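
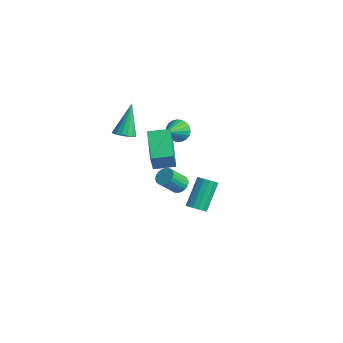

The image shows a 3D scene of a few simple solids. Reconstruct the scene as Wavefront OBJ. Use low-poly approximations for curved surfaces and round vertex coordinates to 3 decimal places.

v -0.14 -2.556 3.008
v 0.362 -2.227 2.998
v -0.64 -1.744 4.652
v 0.17 -2.064 2.86
v -0.092 -2.014 2.755
v -0.366 -2.087 2.708
v -0.588 -2.268 2.73
v -0.707 -2.515 2.816
v -0.697 -2.771 2.945
v -0.559 -2.978 3.089
v -0.325 -3.088 3.215
v -0.049 -3.076 3.293
v 0.206 -2.945 3.305
v 0.382 -2.725 3.25
v 0.438 -2.466 3.139
v 1.272 0.757 -3.183
v 1.695 0.572 -2.865
v 1.15 1.678 -1.499
v 0.728 1.863 -1.817
v 1.802 0.801 -3.007
v 1.257 1.906 -1.641
v 1.768 1.018 -3.196
v 1.223 2.123 -1.83
v 1.601 1.165 -3.382
v 1.056 2.27 -2.016
v 1.346 1.203 -3.514
v 0.801 2.308 -2.148
v 1.071 1.121 -3.558
v 0.526 2.227 -2.192
v 0.85 0.942 -3.501
v 0.305 2.048 -2.135
v 0.743 0.714 -3.359
v 0.198 1.819 -1.993
v 0.777 0.497 -3.17
v 0.232 1.602 -1.804
v 0.944 0.35 -2.984
v 0.399 1.455 -1.618
v 1.199 0.312 -2.852
v 0.654 1.417 -1.486
v 1.474 0.393 -2.808
v 0.929 1.499 -1.442
v -0.54 0.924 1.591
v -0.08 0.834 1.085
v -0.08 -0.084 2.189
v 0.062 1.006 1.265
v 0.1 1.164 1.501
v 0.028 1.28 1.753
v -0.143 1.335 1.977
v -0.383 1.319 2.134
v -0.65 1.234 2.197
v -0.898 1.096 2.155
v -1.084 0.928 2.016
v -1.176 0.76 1.803
v -1.158 0.619 1.553
v -1.034 0.532 1.31
v -0.824 0.512 1.115
v -0.565 0.564 1.003
v -0.302 0.678 0.992
v 1.775 -0.614 -0.366
v 2.151 -0.339 -0.093
v 2.081 -1.191 0.86
v 1.705 -1.466 0.586
v 1.961 -0.243 -0.021
v 1.891 -1.095 0.932
v 1.739 -0.211 -0.009
v 1.669 -1.063 0.944
v 1.523 -0.249 -0.058
v 1.453 -1.101 0.894
v 1.351 -0.35 -0.161
v 1.281 -1.202 0.792
v 1.252 -0.497 -0.3
v 1.182 -1.348 0.653
v 1.244 -0.663 -0.45
v 1.174 -1.515 0.503
v 1.327 -0.822 -0.585
v 1.257 -1.674 0.368
v 1.488 -0.944 -0.683
v 1.418 -1.796 0.27
v 1.698 -1.01 -0.726
v 1.628 -1.862 0.227
v 1.922 -1.007 -0.707
v 1.852 -1.859 0.246
v 2.12 -0.936 -0.629
v 2.05 -1.788 0.324
v 2.259 -0.809 -0.505
v 2.189 -1.661 0.447
v 2.314 -0.649 -0.358
v 2.244 -1.501 0.595
v 2.275 -0.483 -0.212
v 2.206 -1.334 0.741
v 2.836 -2.887 2.464
v 3.082 -3.213 3.507
v 1.292 -2.006 3.104
v 1.538 -2.332 4.147
v 3.422 -1.968 2.613
v 3.668 -2.294 3.656
v 1.878 -1.087 3.253
v 2.124 -1.413 4.296
f 2 1 4
f 2 4 3
f 4 1 5
f 4 5 3
f 5 1 6
f 5 6 3
f 6 1 7
f 6 7 3
f 7 1 8
f 7 8 3
f 8 1 9
f 8 9 3
f 9 1 10
f 9 10 3
f 10 1 11
f 10 11 3
f 11 1 12
f 11 12 3
f 12 1 13
f 12 13 3
f 13 1 14
f 13 14 3
f 14 1 15
f 14 15 3
f 15 1 2
f 15 2 3
f 17 16 20
f 17 20 18
f 18 20 21
f 18 21 19
f 20 16 22
f 20 22 21
f 21 22 23
f 21 23 19
f 22 16 24
f 22 24 23
f 23 24 25
f 23 25 19
f 24 16 26
f 24 26 25
f 25 26 27
f 25 27 19
f 26 16 28
f 26 28 27
f 27 28 29
f 27 29 19
f 28 16 30
f 28 30 29
f 29 30 31
f 29 31 19
f 30 16 32
f 30 32 31
f 31 32 33
f 31 33 19
f 32 16 34
f 32 34 33
f 33 34 35
f 33 35 19
f 34 16 36
f 34 36 35
f 35 36 37
f 35 37 19
f 36 16 38
f 36 38 37
f 37 38 39
f 37 39 19
f 38 16 40
f 38 40 39
f 39 40 41
f 39 41 19
f 40 16 17
f 40 17 41
f 41 17 18
f 41 18 19
f 43 42 45
f 43 45 44
f 45 42 46
f 45 46 44
f 46 42 47
f 46 47 44
f 47 42 48
f 47 48 44
f 48 42 49
f 48 49 44
f 49 42 50
f 49 50 44
f 50 42 51
f 50 51 44
f 51 42 52
f 51 52 44
f 52 42 53
f 52 53 44
f 53 42 54
f 53 54 44
f 54 42 55
f 54 55 44
f 55 42 56
f 55 56 44
f 56 42 57
f 56 57 44
f 57 42 58
f 57 58 44
f 58 42 43
f 58 43 44
f 60 59 63
f 60 63 61
f 61 63 64
f 61 64 62
f 63 59 65
f 63 65 64
f 64 65 66
f 64 66 62
f 65 59 67
f 65 67 66
f 66 67 68
f 66 68 62
f 67 59 69
f 67 69 68
f 68 69 70
f 68 70 62
f 69 59 71
f 69 71 70
f 70 71 72
f 70 72 62
f 71 59 73
f 71 73 72
f 72 73 74
f 72 74 62
f 73 59 75
f 73 75 74
f 74 75 76
f 74 76 62
f 75 59 77
f 75 77 76
f 76 77 78
f 76 78 62
f 77 59 79
f 77 79 78
f 78 79 80
f 78 80 62
f 79 59 81
f 79 81 80
f 80 81 82
f 80 82 62
f 81 59 83
f 81 83 82
f 82 83 84
f 82 84 62
f 83 59 85
f 83 85 84
f 84 85 86
f 84 86 62
f 85 59 87
f 85 87 86
f 86 87 88
f 86 88 62
f 87 59 89
f 87 89 88
f 88 89 90
f 88 90 62
f 89 59 60
f 89 60 90
f 90 60 61
f 90 61 62
f 92 94 91
f 95 92 91
f 91 94 93
f 93 95 91
f 92 98 94
f 96 92 95
f 96 98 92
f 94 98 93
f 97 95 93
f 93 98 97
f 97 96 95
f 98 96 97



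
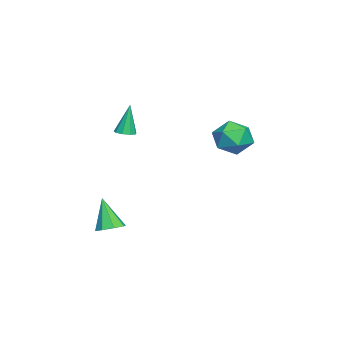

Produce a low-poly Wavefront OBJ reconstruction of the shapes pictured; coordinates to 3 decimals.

v 0.737 3.677 1.67
v 1.749 3.026 1.779
v -0.329 2.094 2.101
v 0.683 1.443 2.21
v 0.425 2.3 3.023
v 1.084 3.278 2.757
v 0.336 1.842 1.123
v 0.995 2.82 0.857
v 1.502 1.891 1.442
v 1.556 2.174 2.616
v -0.136 2.946 1.264
v -0.082 3.229 2.438
v 3.819 -3.218 -3.817
v 4.581 -3.464 -3.641
v 3.201 -3.802 -1.963
v 4.48 -2.864 -3.486
v 3.992 -2.472 -3.525
v 3.402 -2.517 -3.735
v 3.057 -2.972 -3.994
v 3.158 -3.572 -4.149
v 3.646 -3.964 -4.11
v 4.236 -3.92 -3.899
v 2.723 -2.668 2.613
v 3.182 -2.299 2.649
v 2.417 -2.472 4.467
v 2.844 -2.092 2.572
v 2.45 -2.154 2.513
v 2.183 -2.457 2.501
v 2.169 -2.859 2.542
v 2.414 -3.171 2.615
v 2.803 -3.248 2.687
v 3.155 -3.053 2.724
v 3.305 -2.679 2.709
f 1 12 6
f 1 6 2
f 1 2 8
f 1 8 11
f 1 11 12
f 2 6 10
f 6 12 5
f 12 11 3
f 11 8 7
f 8 2 9
f 4 10 5
f 4 5 3
f 4 3 7
f 4 7 9
f 4 9 10
f 5 10 6
f 3 5 12
f 7 3 11
f 9 7 8
f 10 9 2
f 14 13 16
f 14 16 15
f 16 13 17
f 16 17 15
f 17 13 18
f 17 18 15
f 18 13 19
f 18 19 15
f 19 13 20
f 19 20 15
f 20 13 21
f 20 21 15
f 21 13 22
f 21 22 15
f 22 13 14
f 22 14 15
f 24 23 26
f 24 26 25
f 26 23 27
f 26 27 25
f 27 23 28
f 27 28 25
f 28 23 29
f 28 29 25
f 29 23 30
f 29 30 25
f 30 23 31
f 30 31 25
f 31 23 32
f 31 32 25
f 32 23 33
f 32 33 25
f 33 23 24
f 33 24 25



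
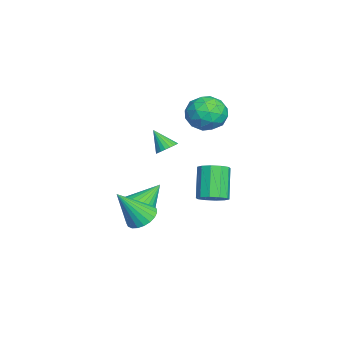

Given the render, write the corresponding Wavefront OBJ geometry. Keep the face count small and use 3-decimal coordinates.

v -0.096 -2.123 -3.897
v 0.658 -2.327 -3.272
v -0.864 -1.057 -2.623
v 0.794 -2.01 -3.455
v 0.795 -1.711 -3.705
v 0.66 -1.474 -3.984
v 0.41 -1.336 -4.25
v 0.083 -1.318 -4.463
v -0.271 -1.423 -4.589
v -0.599 -1.634 -4.61
v -0.85 -1.919 -4.522
v -0.986 -2.236 -4.339
v -0.987 -2.535 -4.089
v -0.852 -2.772 -3.809
v -0.602 -2.91 -3.543
v -0.275 -2.928 -3.331
v 0.079 -2.823 -3.205
v 0.407 -2.612 -3.184
v 3.584 1.774 -0.996
v 4.037 1.223 -0.656
v 2.909 1.215 0.835
v 2.456 1.766 0.496
v 4.208 1.661 -0.525
v 3.08 1.652 0.967
v 4.141 2.142 -0.573
v 3.013 2.134 0.919
v 3.861 2.483 -0.783
v 2.733 2.474 0.709
v 3.475 2.553 -1.074
v 2.347 2.544 0.418
v 3.131 2.325 -1.335
v 2.003 2.317 0.156
v 2.96 1.888 -1.467
v 1.832 1.879 0.025
v 3.027 1.406 -1.419
v 1.899 1.398 0.073
v 3.307 1.066 -1.209
v 2.179 1.057 0.283
v 3.693 0.996 -0.918
v 2.565 0.987 0.574
v 2.983 -1.626 -2.723
v 3.712 -1.159 -2.638
v 3.497 -2.754 -0.917
v 3.474 -0.963 -2.448
v 3.152 -0.881 -2.305
v 2.8 -0.929 -2.235
v 2.48 -1.097 -2.249
v 2.247 -1.356 -2.344
v 2.141 -1.662 -2.505
v 2.181 -1.962 -2.704
v 2.359 -2.204 -2.906
v 2.645 -2.345 -3.076
v 2.989 -2.363 -3.185
v 3.333 -2.253 -3.214
v 3.616 -2.034 -3.158
v 3.789 -1.745 -3.027
v 3.823 -1.435 -2.843
v -2.214 1.773 1.098
v -1.234 1.979 1.677
v -2.606 0.361 2.263
v -1.626 0.567 2.842
v -2.498 1.325 2.893
v -2.256 2.198 2.173
v -1.584 0.142 1.767
v -1.342 1.015 1.047
v -0.845 0.971 2.09
v -1.409 1.702 2.786
v -2.431 0.638 1.154
v -2.995 1.369 1.85
v -1.69 2 1.285
v -2.15 0.34 2.655
v -2.663 0.786 2.685
v -2.087 0.907 3.025
v -2.29 2.128 1.577
v -1.714 2.249 1.917
v -2.457 1.865 2.632
v -2.126 0.091 2.023
v -1.55 0.212 2.363
v -1.753 1.433 0.915
v -1.177 1.554 1.255
v -1.383 0.475 1.308
v -0.885 1.528 1.868
v -1.115 0.699 2.553
v -1.091 0.449 1.921
v -0.948 0.962 1.498
v -1.217 1.958 2.278
v -1.447 1.128 2.962
v -1.959 1.574 2.992
v -1.817 2.087 2.569
v -0.988 1.366 2.52
v -2.393 1.212 0.978
v -2.623 0.382 1.662
v -2.023 0.253 1.371
v -1.881 0.766 0.948
v -2.725 1.641 1.387
v -2.955 0.812 2.072
v -2.892 1.378 2.442
v -2.749 1.891 2.019
v -2.852 0.974 1.42
v -3.374 -0.889 -1.359
v -2.9 -1.326 -1.437
v -3.886 -1.631 -0.301
v -2.789 -1.153 -1.262
v -2.779 -0.934 -1.103
v -2.872 -0.708 -0.989
v -3.051 -0.512 -0.939
v -3.287 -0.382 -0.961
v -3.538 -0.339 -1.053
v -3.761 -0.392 -1.197
v -3.916 -0.53 -1.369
v -3.978 -0.73 -1.54
v -3.936 -0.958 -1.679
v -3.797 -1.174 -1.763
v -3.584 -1.34 -1.777
v -3.335 -1.429 -1.719
v -3.093 -1.424 -1.599
f 2 1 4
f 2 4 3
f 4 1 5
f 4 5 3
f 5 1 6
f 5 6 3
f 6 1 7
f 6 7 3
f 7 1 8
f 7 8 3
f 8 1 9
f 8 9 3
f 9 1 10
f 9 10 3
f 10 1 11
f 10 11 3
f 11 1 12
f 11 12 3
f 12 1 13
f 12 13 3
f 13 1 14
f 13 14 3
f 14 1 15
f 14 15 3
f 15 1 16
f 15 16 3
f 16 1 17
f 16 17 3
f 17 1 18
f 17 18 3
f 18 1 2
f 18 2 3
f 20 19 23
f 20 23 21
f 21 23 24
f 21 24 22
f 23 19 25
f 23 25 24
f 24 25 26
f 24 26 22
f 25 19 27
f 25 27 26
f 26 27 28
f 26 28 22
f 27 19 29
f 27 29 28
f 28 29 30
f 28 30 22
f 29 19 31
f 29 31 30
f 30 31 32
f 30 32 22
f 31 19 33
f 31 33 32
f 32 33 34
f 32 34 22
f 33 19 35
f 33 35 34
f 34 35 36
f 34 36 22
f 35 19 37
f 35 37 36
f 36 37 38
f 36 38 22
f 37 19 39
f 37 39 38
f 38 39 40
f 38 40 22
f 39 19 20
f 39 20 40
f 40 20 21
f 40 21 22
f 42 41 44
f 42 44 43
f 44 41 45
f 44 45 43
f 45 41 46
f 45 46 43
f 46 41 47
f 46 47 43
f 47 41 48
f 47 48 43
f 48 41 49
f 48 49 43
f 49 41 50
f 49 50 43
f 50 41 51
f 50 51 43
f 51 41 52
f 51 52 43
f 52 41 53
f 52 53 43
f 53 41 54
f 53 54 43
f 54 41 55
f 54 55 43
f 55 41 56
f 55 56 43
f 56 41 57
f 56 57 43
f 57 41 42
f 57 42 43
f 58 95 74
f 95 69 98
f 74 98 63
f 95 98 74
f 58 74 70
f 74 63 75
f 70 75 59
f 74 75 70
f 58 70 79
f 70 59 80
f 79 80 65
f 70 80 79
f 58 79 91
f 79 65 94
f 91 94 68
f 79 94 91
f 58 91 95
f 91 68 99
f 95 99 69
f 91 99 95
f 59 75 86
f 75 63 89
f 86 89 67
f 75 89 86
f 63 98 76
f 98 69 97
f 76 97 62
f 98 97 76
f 69 99 96
f 99 68 92
f 96 92 60
f 99 92 96
f 68 94 93
f 94 65 81
f 93 81 64
f 94 81 93
f 65 80 85
f 80 59 82
f 85 82 66
f 80 82 85
f 61 87 73
f 87 67 88
f 73 88 62
f 87 88 73
f 61 73 71
f 73 62 72
f 71 72 60
f 73 72 71
f 61 71 78
f 71 60 77
f 78 77 64
f 71 77 78
f 61 78 83
f 78 64 84
f 83 84 66
f 78 84 83
f 61 83 87
f 83 66 90
f 87 90 67
f 83 90 87
f 62 88 76
f 88 67 89
f 76 89 63
f 88 89 76
f 60 72 96
f 72 62 97
f 96 97 69
f 72 97 96
f 64 77 93
f 77 60 92
f 93 92 68
f 77 92 93
f 66 84 85
f 84 64 81
f 85 81 65
f 84 81 85
f 67 90 86
f 90 66 82
f 86 82 59
f 90 82 86
f 101 100 103
f 101 103 102
f 103 100 104
f 103 104 102
f 104 100 105
f 104 105 102
f 105 100 106
f 105 106 102
f 106 100 107
f 106 107 102
f 107 100 108
f 107 108 102
f 108 100 109
f 108 109 102
f 109 100 110
f 109 110 102
f 110 100 111
f 110 111 102
f 111 100 112
f 111 112 102
f 112 100 113
f 112 113 102
f 113 100 114
f 113 114 102
f 114 100 115
f 114 115 102
f 115 100 116
f 115 116 102
f 116 100 101
f 116 101 102



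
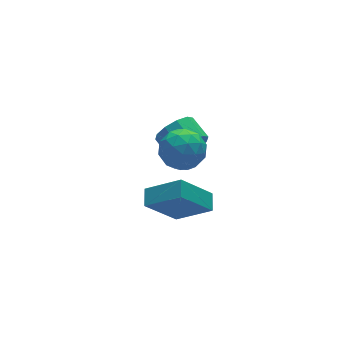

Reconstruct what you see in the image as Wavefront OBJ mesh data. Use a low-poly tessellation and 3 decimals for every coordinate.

v 0.263 -2.157 0.165
v 1.38 -3.248 1.248
v -1.161 -1.998 1.795
v -0.044 -3.089 2.878
v 0.684 -1.431 0.462
v 1.801 -2.522 1.545
v -0.74 -1.272 2.092
v 0.377 -2.363 3.175
v 1.244 0.433 2.97
v 2.151 1.028 2.712
v 1.649 -0.748 1.668
v 2.556 -0.153 1.41
v 2.509 -0.707 2.376
v 2.259 0.022 3.18
v 1.541 0.258 1.2
v 1.291 0.987 2.004
v 2.334 0.92 1.618
v 2.932 0.323 2.345
v 0.868 -0.043 2.035
v 1.466 -0.64 2.762
v 1.662 0.834 2.955
v 2.138 -0.554 1.425
v 2.111 -0.88 1.992
v 2.644 -0.53 1.841
v 1.725 0.243 3.23
v 2.258 0.592 3.079
v 2.469 -0.427 2.881
v 1.542 -0.312 1.301
v 2.075 0.037 1.15
v 1.156 0.81 2.539
v 1.689 1.16 2.388
v 1.331 0.707 1.499
v 2.303 1.12 2.161
v 2.541 0.426 1.396
v 1.944 0.668 1.272
v 1.797 1.096 1.745
v 2.654 0.769 2.588
v 2.892 0.076 1.823
v 2.865 -0.25 2.391
v 2.718 0.178 2.863
v 2.762 0.706 1.945
v 0.908 0.204 2.557
v 1.146 -0.489 1.792
v 1.082 0.102 1.517
v 0.935 0.53 1.989
v 1.259 -0.146 2.984
v 1.497 -0.84 2.219
v 2.003 -0.816 2.635
v 1.856 -0.388 3.108
v 1.038 -0.426 2.435
v 3.611 2.449 -0.693
v 4.151 2.201 0.136
v 4.049 3.404 0.562
v 3.509 3.651 -0.267
v 4.554 2.393 -0.309
v 4.452 3.595 0.117
v 4.597 2.606 -0.901
v 4.495 3.809 -0.475
v 4.263 2.759 -1.413
v 4.161 3.962 -0.987
v 3.68 2.793 -1.65
v 3.578 3.996 -1.225
v 3.071 2.696 -1.522
v 2.969 3.899 -1.096
v 2.668 2.505 -1.077
v 2.566 3.707 -0.651
v 2.625 2.291 -0.485
v 2.523 3.494 -0.059
v 2.959 2.138 0.027
v 2.857 3.341 0.453
v 3.542 2.104 0.265
v 3.44 3.307 0.69
f 2 4 1
f 5 2 1
f 1 4 3
f 3 5 1
f 2 8 4
f 6 2 5
f 6 8 2
f 4 8 3
f 7 5 3
f 3 8 7
f 7 6 5
f 8 6 7
f 9 46 25
f 46 20 49
f 25 49 14
f 46 49 25
f 9 25 21
f 25 14 26
f 21 26 10
f 25 26 21
f 9 21 30
f 21 10 31
f 30 31 16
f 21 31 30
f 9 30 42
f 30 16 45
f 42 45 19
f 30 45 42
f 9 42 46
f 42 19 50
f 46 50 20
f 42 50 46
f 10 26 37
f 26 14 40
f 37 40 18
f 26 40 37
f 14 49 27
f 49 20 48
f 27 48 13
f 49 48 27
f 20 50 47
f 50 19 43
f 47 43 11
f 50 43 47
f 19 45 44
f 45 16 32
f 44 32 15
f 45 32 44
f 16 31 36
f 31 10 33
f 36 33 17
f 31 33 36
f 12 38 24
f 38 18 39
f 24 39 13
f 38 39 24
f 12 24 22
f 24 13 23
f 22 23 11
f 24 23 22
f 12 22 29
f 22 11 28
f 29 28 15
f 22 28 29
f 12 29 34
f 29 15 35
f 34 35 17
f 29 35 34
f 12 34 38
f 34 17 41
f 38 41 18
f 34 41 38
f 13 39 27
f 39 18 40
f 27 40 14
f 39 40 27
f 11 23 47
f 23 13 48
f 47 48 20
f 23 48 47
f 15 28 44
f 28 11 43
f 44 43 19
f 28 43 44
f 17 35 36
f 35 15 32
f 36 32 16
f 35 32 36
f 18 41 37
f 41 17 33
f 37 33 10
f 41 33 37
f 52 51 55
f 52 55 53
f 53 55 56
f 53 56 54
f 55 51 57
f 55 57 56
f 56 57 58
f 56 58 54
f 57 51 59
f 57 59 58
f 58 59 60
f 58 60 54
f 59 51 61
f 59 61 60
f 60 61 62
f 60 62 54
f 61 51 63
f 61 63 62
f 62 63 64
f 62 64 54
f 63 51 65
f 63 65 64
f 64 65 66
f 64 66 54
f 65 51 67
f 65 67 66
f 66 67 68
f 66 68 54
f 67 51 69
f 67 69 68
f 68 69 70
f 68 70 54
f 69 51 71
f 69 71 70
f 70 71 72
f 70 72 54
f 71 51 52
f 71 52 72
f 72 52 53
f 72 53 54



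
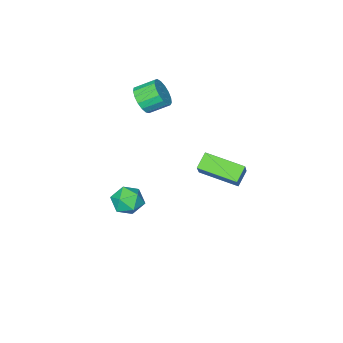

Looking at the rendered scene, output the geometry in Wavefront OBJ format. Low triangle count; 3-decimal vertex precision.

v -0.347 -1.959 -2.719
v 0.165 -1.659 -3.429
v -0.465 -3.301 -3.371
v 0.047 -3.001 -4.081
v 0.434 -3.121 -3.25
v 0.508 -2.291 -2.847
v -0.808 -2.669 -3.953
v -0.734 -1.839 -3.55
v -0.12 -2.097 -4.192
v 0.648 -2.377 -3.757
v -0.948 -2.583 -3.043
v -0.18 -2.863 -2.608
v -1.498 1.231 0.372
v -2.216 0.999 0.965
v -2.422 2.985 -0.062
v -3.141 2.754 0.531
v -0.759 1.906 1.529
v -1.478 1.675 2.122
v -1.684 3.661 1.095
v -2.402 3.429 1.688
v -2.136 -3.696 2.456
v -1.5 -3.245 2.794
v -2.287 -2.574 3.382
v -2.924 -3.024 3.044
v -1.588 -3.046 2.45
v -2.375 -2.375 3.038
v -1.801 -2.997 2.107
v -2.588 -2.326 2.695
v -2.091 -3.107 1.844
v -2.879 -2.436 2.432
v -2.392 -3.352 1.722
v -3.179 -2.681 2.31
v -2.634 -3.676 1.767
v -3.421 -3.005 2.355
v -2.762 -4.004 1.97
v -3.549 -3.333 2.559
v -2.747 -4.262 2.285
v -3.534 -3.591 2.873
v -2.592 -4.39 2.639
v -3.379 -3.719 3.227
v -2.332 -4.359 2.95
v -3.119 -3.688 3.539
v -2.028 -4.176 3.149
v -2.815 -3.504 3.737
v -1.748 -3.883 3.189
v -2.536 -3.211 3.777
v -1.558 -3.547 3.061
v -2.345 -2.876 3.649
f 1 12 6
f 1 6 2
f 1 2 8
f 1 8 11
f 1 11 12
f 2 6 10
f 6 12 5
f 12 11 3
f 11 8 7
f 8 2 9
f 4 10 5
f 4 5 3
f 4 3 7
f 4 7 9
f 4 9 10
f 5 10 6
f 3 5 12
f 7 3 11
f 9 7 8
f 10 9 2
f 14 16 13
f 17 14 13
f 13 16 15
f 15 17 13
f 14 20 16
f 18 14 17
f 18 20 14
f 16 20 15
f 19 17 15
f 15 20 19
f 19 18 17
f 20 18 19
f 22 21 25
f 22 25 23
f 23 25 26
f 23 26 24
f 25 21 27
f 25 27 26
f 26 27 28
f 26 28 24
f 27 21 29
f 27 29 28
f 28 29 30
f 28 30 24
f 29 21 31
f 29 31 30
f 30 31 32
f 30 32 24
f 31 21 33
f 31 33 32
f 32 33 34
f 32 34 24
f 33 21 35
f 33 35 34
f 34 35 36
f 34 36 24
f 35 21 37
f 35 37 36
f 36 37 38
f 36 38 24
f 37 21 39
f 37 39 38
f 38 39 40
f 38 40 24
f 39 21 41
f 39 41 40
f 40 41 42
f 40 42 24
f 41 21 43
f 41 43 42
f 42 43 44
f 42 44 24
f 43 21 45
f 43 45 44
f 44 45 46
f 44 46 24
f 45 21 47
f 45 47 46
f 46 47 48
f 46 48 24
f 47 21 22
f 47 22 48
f 48 22 23
f 48 23 24



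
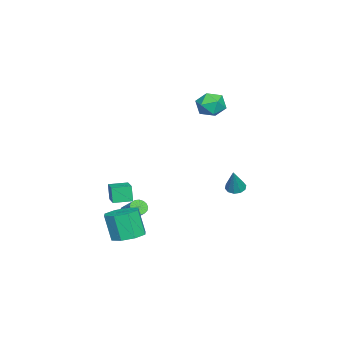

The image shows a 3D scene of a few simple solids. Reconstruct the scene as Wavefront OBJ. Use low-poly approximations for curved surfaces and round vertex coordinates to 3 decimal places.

v -1.413 3.153 -1.801
v -1.027 3.557 -2.021
v -0.647 3.227 -0.319
v -1.317 3.74 -1.88
v -1.643 3.7 -1.709
v -1.882 3.451 -1.573
v -1.942 3.088 -1.524
v -1.8 2.75 -1.581
v -1.51 2.566 -1.722
v -1.183 2.607 -1.893
v -0.945 2.856 -2.029
v -0.885 3.219 -2.078
v 0.283 -2.558 -3.91
v 0.559 -2.36 -4.33
v 1.394 -1.445 -3.349
v 1.117 -1.642 -2.93
v 0.358 -2.2 -4.308
v 1.193 -1.285 -3.327
v 0.139 -2.122 -4.195
v 0.974 -1.206 -3.214
v -0.047 -2.143 -4.017
v 0.788 -1.228 -3.036
v -0.157 -2.26 -3.814
v 0.677 -1.344 -2.833
v -0.167 -2.444 -3.634
v 0.668 -1.529 -2.653
v -0.074 -2.655 -3.516
v 0.761 -1.74 -2.536
v 0.101 -2.843 -3.49
v 0.936 -1.928 -2.509
v 0.318 -2.966 -3.559
v 1.153 -2.051 -2.578
v 0.526 -2.996 -3.709
v 1.361 -2.08 -2.728
v 0.679 -2.925 -3.905
v 1.514 -2.009 -2.924
v 0.741 -2.769 -4.103
v 1.575 -1.854 -3.122
v 0.698 -2.566 -4.256
v 1.532 -1.651 -3.275
v 3.235 -1.511 -4.15
v 3.926 -2.239 -4.263
v 3.676 -2.736 -2.604
v 2.985 -2.009 -2.49
v 4.234 -1.574 -4.018
v 3.984 -2.071 -2.359
v 3.957 -0.872 -3.849
v 3.707 -1.37 -2.19
v 3.257 -0.545 -3.857
v 3.007 -1.042 -2.197
v 2.544 -0.784 -4.036
v 2.294 -1.281 -2.377
v 2.236 -1.449 -4.281
v 1.986 -1.946 -2.622
v 2.513 -2.15 -4.45
v 2.263 -2.648 -2.791
v 3.213 -2.478 -4.443
v 2.963 -2.975 -2.783
v 1.976 -3.051 -2.117
v 1.771 -3.202 -1.088
v 1.439 -2.08 -2.081
v 1.234 -2.231 -1.052
v 3.086 -2.449 -1.808
v 2.881 -2.6 -0.779
v 2.549 -1.478 -1.772
v 2.344 -1.629 -0.743
v -3.07 1.842 4.469
v -2.688 2.209 3.673
v -2.592 0.431 4.047
v -2.21 0.798 3.251
v -1.824 0.999 4.103
v -2.119 1.871 4.363
v -3.161 0.769 3.357
v -3.456 1.641 3.617
v -2.745 1.546 2.985
v -1.918 1.688 3.446
v -3.362 0.952 4.274
v -2.535 1.094 4.735
f 2 1 4
f 2 4 3
f 4 1 5
f 4 5 3
f 5 1 6
f 5 6 3
f 6 1 7
f 6 7 3
f 7 1 8
f 7 8 3
f 8 1 9
f 8 9 3
f 9 1 10
f 9 10 3
f 10 1 11
f 10 11 3
f 11 1 12
f 11 12 3
f 12 1 2
f 12 2 3
f 14 13 17
f 14 17 15
f 15 17 18
f 15 18 16
f 17 13 19
f 17 19 18
f 18 19 20
f 18 20 16
f 19 13 21
f 19 21 20
f 20 21 22
f 20 22 16
f 21 13 23
f 21 23 22
f 22 23 24
f 22 24 16
f 23 13 25
f 23 25 24
f 24 25 26
f 24 26 16
f 25 13 27
f 25 27 26
f 26 27 28
f 26 28 16
f 27 13 29
f 27 29 28
f 28 29 30
f 28 30 16
f 29 13 31
f 29 31 30
f 30 31 32
f 30 32 16
f 31 13 33
f 31 33 32
f 32 33 34
f 32 34 16
f 33 13 35
f 33 35 34
f 34 35 36
f 34 36 16
f 35 13 37
f 35 37 36
f 36 37 38
f 36 38 16
f 37 13 39
f 37 39 38
f 38 39 40
f 38 40 16
f 39 13 14
f 39 14 40
f 40 14 15
f 40 15 16
f 42 41 45
f 42 45 43
f 43 45 46
f 43 46 44
f 45 41 47
f 45 47 46
f 46 47 48
f 46 48 44
f 47 41 49
f 47 49 48
f 48 49 50
f 48 50 44
f 49 41 51
f 49 51 50
f 50 51 52
f 50 52 44
f 51 41 53
f 51 53 52
f 52 53 54
f 52 54 44
f 53 41 55
f 53 55 54
f 54 55 56
f 54 56 44
f 55 41 57
f 55 57 56
f 56 57 58
f 56 58 44
f 57 41 42
f 57 42 58
f 58 42 43
f 58 43 44
f 60 62 59
f 63 60 59
f 59 62 61
f 61 63 59
f 60 66 62
f 64 60 63
f 64 66 60
f 62 66 61
f 65 63 61
f 61 66 65
f 65 64 63
f 66 64 65
f 67 78 72
f 67 72 68
f 67 68 74
f 67 74 77
f 67 77 78
f 68 72 76
f 72 78 71
f 78 77 69
f 77 74 73
f 74 68 75
f 70 76 71
f 70 71 69
f 70 69 73
f 70 73 75
f 70 75 76
f 71 76 72
f 69 71 78
f 73 69 77
f 75 73 74
f 76 75 68



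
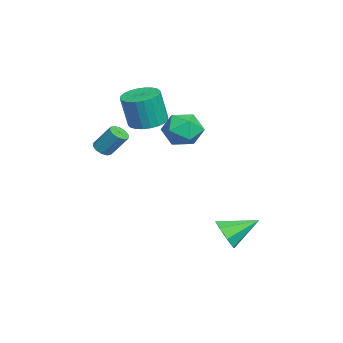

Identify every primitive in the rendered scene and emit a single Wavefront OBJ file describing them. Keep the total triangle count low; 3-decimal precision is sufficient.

v -1.352 -4.15 1.332
v -0.944 -3.871 1.049
v -0.7 -2.991 2.264
v -1.108 -3.27 2.548
v -1.249 -3.706 0.99
v -1.005 -2.826 2.205
v -1.594 -3.71 1.062
v -1.35 -2.83 2.278
v -1.846 -3.882 1.238
v -1.602 -3.002 2.453
v -1.91 -4.157 1.449
v -1.666 -3.277 2.665
v -1.76 -4.429 1.616
v -1.516 -3.549 2.831
v -1.455 -4.594 1.675
v -1.211 -3.714 2.89
v -1.11 -4.59 1.602
v -0.866 -3.71 2.818
v -0.858 -4.418 1.427
v -0.614 -3.538 2.642
v -0.794 -4.143 1.215
v -0.55 -3.263 2.431
v -3.582 -2.027 2.364
v -2.997 -1.175 2.479
v -2.813 -1.561 4.392
v -3.398 -2.413 4.276
v -3.368 -1.026 2.545
v -3.184 -1.411 4.458
v -3.772 -1.029 2.583
v -3.588 -1.414 4.496
v -4.147 -1.184 2.588
v -3.963 -1.569 4.501
v -4.436 -1.467 2.559
v -4.252 -1.852 4.472
v -4.595 -1.836 2.5
v -4.411 -2.221 4.413
v -4.6 -2.234 2.42
v -4.416 -2.619 4.333
v -4.45 -2.6 2.332
v -4.265 -2.985 4.245
v -4.167 -2.879 2.248
v -3.983 -3.265 4.161
v -3.796 -3.029 2.182
v -3.612 -3.414 4.095
v -3.392 -3.026 2.144
v -3.208 -3.411 4.057
v -3.017 -2.871 2.139
v -2.833 -3.256 4.052
v -2.728 -2.588 2.168
v -2.544 -2.973 4.081
v -2.569 -2.219 2.227
v -2.385 -2.604 4.14
v -2.564 -1.821 2.307
v -2.38 -2.206 4.22
v -2.715 -1.455 2.395
v -2.53 -1.84 4.308
v 2.068 2.003 -2.865
v 2.802 2.42 -3.342
v 1.692 3.637 -2.015
v 2.161 2.465 -3.713
v 1.465 2.24 -3.587
v 1.122 1.876 -3.038
v 1.333 1.586 -2.388
v 1.975 1.541 -2.017
v 2.671 1.766 -2.143
v 3.014 2.13 -2.692
v -1.651 0.347 1.637
v -0.716 0.199 2.301
v -2.684 -0.599 2.879
v -1.749 -0.747 3.543
v -2.211 0.306 3.422
v -1.573 0.891 2.655
v -1.827 -1.291 2.525
v -1.189 -0.706 1.758
v -0.825 -0.813 2.85
v -1.062 0.174 3.405
v -2.338 -0.574 1.775
v -2.575 0.413 2.33
f 2 1 5
f 2 5 3
f 3 5 6
f 3 6 4
f 5 1 7
f 5 7 6
f 6 7 8
f 6 8 4
f 7 1 9
f 7 9 8
f 8 9 10
f 8 10 4
f 9 1 11
f 9 11 10
f 10 11 12
f 10 12 4
f 11 1 13
f 11 13 12
f 12 13 14
f 12 14 4
f 13 1 15
f 13 15 14
f 14 15 16
f 14 16 4
f 15 1 17
f 15 17 16
f 16 17 18
f 16 18 4
f 17 1 19
f 17 19 18
f 18 19 20
f 18 20 4
f 19 1 21
f 19 21 20
f 20 21 22
f 20 22 4
f 21 1 2
f 21 2 22
f 22 2 3
f 22 3 4
f 24 23 27
f 24 27 25
f 25 27 28
f 25 28 26
f 27 23 29
f 27 29 28
f 28 29 30
f 28 30 26
f 29 23 31
f 29 31 30
f 30 31 32
f 30 32 26
f 31 23 33
f 31 33 32
f 32 33 34
f 32 34 26
f 33 23 35
f 33 35 34
f 34 35 36
f 34 36 26
f 35 23 37
f 35 37 36
f 36 37 38
f 36 38 26
f 37 23 39
f 37 39 38
f 38 39 40
f 38 40 26
f 39 23 41
f 39 41 40
f 40 41 42
f 40 42 26
f 41 23 43
f 41 43 42
f 42 43 44
f 42 44 26
f 43 23 45
f 43 45 44
f 44 45 46
f 44 46 26
f 45 23 47
f 45 47 46
f 46 47 48
f 46 48 26
f 47 23 49
f 47 49 48
f 48 49 50
f 48 50 26
f 49 23 51
f 49 51 50
f 50 51 52
f 50 52 26
f 51 23 53
f 51 53 52
f 52 53 54
f 52 54 26
f 53 23 55
f 53 55 54
f 54 55 56
f 54 56 26
f 55 23 24
f 55 24 56
f 56 24 25
f 56 25 26
f 58 57 60
f 58 60 59
f 60 57 61
f 60 61 59
f 61 57 62
f 61 62 59
f 62 57 63
f 62 63 59
f 63 57 64
f 63 64 59
f 64 57 65
f 64 65 59
f 65 57 66
f 65 66 59
f 66 57 58
f 66 58 59
f 67 78 72
f 67 72 68
f 67 68 74
f 67 74 77
f 67 77 78
f 68 72 76
f 72 78 71
f 78 77 69
f 77 74 73
f 74 68 75
f 70 76 71
f 70 71 69
f 70 69 73
f 70 73 75
f 70 75 76
f 71 76 72
f 69 71 78
f 73 69 77
f 75 73 74
f 76 75 68



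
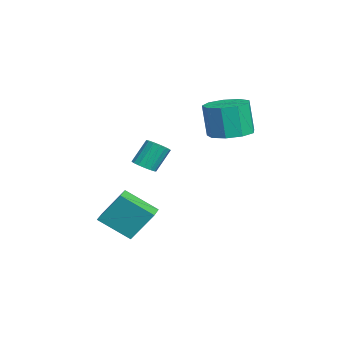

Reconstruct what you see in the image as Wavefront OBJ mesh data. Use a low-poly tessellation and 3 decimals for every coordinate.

v 2.602 -2.154 -3.379
v 2.21 -3.602 -2.349
v 2.735 -1.132 -1.89
v 2.343 -2.581 -0.861
v 3.517 -2.359 -3.319
v 3.125 -3.808 -2.29
v 3.65 -1.338 -1.831
v 3.258 -2.786 -0.801
v 1.167 2.097 2.063
v 2.133 2.525 2.238
v 1.918 2.31 3.951
v 0.953 1.883 3.777
v 1.622 3.05 2.24
v 1.407 2.835 3.953
v 0.899 3.129 2.159
v 0.684 2.914 3.872
v 0.302 2.725 2.034
v 0.087 2.51 3.747
v 0.109 2.028 1.922
v -0.106 1.813 3.635
v 0.412 1.363 1.876
v 0.197 1.148 3.59
v 1.068 1.042 1.918
v 0.853 0.827 3.632
v 1.771 1.215 2.028
v 1.556 1 3.742
v 2.191 1.8 2.154
v 1.976 1.585 3.868
v 2.949 -1.769 0.823
v 3.53 -1.749 0.975
v 3.211 -1.111 2.109
v 2.631 -1.131 1.957
v 3.489 -1.506 0.827
v 3.17 -0.869 1.961
v 3.325 -1.324 0.678
v 3.006 -0.686 1.812
v 3.075 -1.243 0.562
v 2.756 -0.605 1.697
v 2.796 -1.283 0.506
v 2.477 -0.645 1.641
v 2.552 -1.434 0.523
v 2.233 -0.796 1.657
v 2.399 -1.662 0.608
v 2.081 -1.024 1.743
v 2.373 -1.914 0.742
v 2.054 -1.276 1.877
v 2.478 -2.133 0.895
v 2.159 -1.496 2.03
v 2.692 -2.269 1.031
v 2.373 -1.631 2.166
v 2.964 -2.29 1.12
v 2.645 -1.652 2.254
v 3.233 -2.192 1.14
v 2.914 -1.554 2.275
v 3.437 -1.996 1.088
v 3.118 -1.359 2.222
f 2 4 1
f 5 2 1
f 1 4 3
f 3 5 1
f 2 8 4
f 6 2 5
f 6 8 2
f 4 8 3
f 7 5 3
f 3 8 7
f 7 6 5
f 8 6 7
f 10 9 13
f 10 13 11
f 11 13 14
f 11 14 12
f 13 9 15
f 13 15 14
f 14 15 16
f 14 16 12
f 15 9 17
f 15 17 16
f 16 17 18
f 16 18 12
f 17 9 19
f 17 19 18
f 18 19 20
f 18 20 12
f 19 9 21
f 19 21 20
f 20 21 22
f 20 22 12
f 21 9 23
f 21 23 22
f 22 23 24
f 22 24 12
f 23 9 25
f 23 25 24
f 24 25 26
f 24 26 12
f 25 9 27
f 25 27 26
f 26 27 28
f 26 28 12
f 27 9 10
f 27 10 28
f 28 10 11
f 28 11 12
f 30 29 33
f 30 33 31
f 31 33 34
f 31 34 32
f 33 29 35
f 33 35 34
f 34 35 36
f 34 36 32
f 35 29 37
f 35 37 36
f 36 37 38
f 36 38 32
f 37 29 39
f 37 39 38
f 38 39 40
f 38 40 32
f 39 29 41
f 39 41 40
f 40 41 42
f 40 42 32
f 41 29 43
f 41 43 42
f 42 43 44
f 42 44 32
f 43 29 45
f 43 45 44
f 44 45 46
f 44 46 32
f 45 29 47
f 45 47 46
f 46 47 48
f 46 48 32
f 47 29 49
f 47 49 48
f 48 49 50
f 48 50 32
f 49 29 51
f 49 51 50
f 50 51 52
f 50 52 32
f 51 29 53
f 51 53 52
f 52 53 54
f 52 54 32
f 53 29 55
f 53 55 54
f 54 55 56
f 54 56 32
f 55 29 30
f 55 30 56
f 56 30 31
f 56 31 32



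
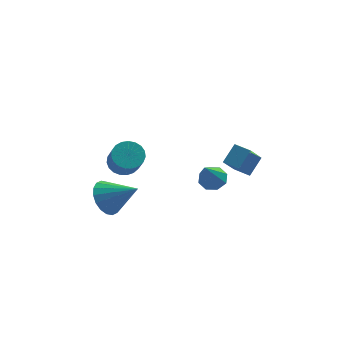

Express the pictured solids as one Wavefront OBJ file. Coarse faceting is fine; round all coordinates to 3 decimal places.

v -2.614 -0.499 -0.798
v -2.136 -0.847 -1.654
v -1.146 -1.081 0.258
v -1.986 -0.411 -1.622
v -1.959 0.008 -1.428
v -2.063 0.327 -1.108
v -2.276 0.482 -0.728
v -2.555 0.443 -0.361
v -2.847 0.217 -0.081
v -3.092 -0.15 0.057
v -3.242 -0.587 0.026
v -3.268 -1.006 -0.169
v -3.165 -1.325 -0.488
v -2.952 -1.48 -0.869
v -2.672 -1.441 -1.236
v -2.381 -1.215 -1.516
v 2.343 -1.849 1.42
v 2.934 -2.254 1.353
v 1.857 -2.811 2.96
v 3.02 -1.805 1.66
v 2.709 -1.382 1.827
v 2.184 -1.232 1.755
v 1.751 -1.444 1.487
v 1.665 -1.893 1.179
v 1.976 -2.316 1.013
v 2.502 -2.466 1.084
v -1.661 2.835 -0.717
v -1.282 3.455 -0.275
v -1.081 2.425 0.998
v -1.459 1.805 0.557
v -1.621 3.498 -0.187
v -1.42 2.468 1.087
v -1.967 3.427 -0.189
v -1.766 2.397 1.084
v -2.26 3.253 -0.284
v -2.059 2.224 0.99
v -2.45 3.007 -0.453
v -2.249 1.978 0.821
v -2.503 2.732 -0.667
v -2.302 1.702 0.606
v -2.41 2.474 -0.89
v -2.209 1.444 0.383
v -2.188 2.278 -1.084
v -1.987 1.248 0.19
v -1.874 2.179 -1.213
v -1.673 1.149 0.06
v -1.524 2.193 -1.257
v -1.323 1.163 0.016
v -1.197 2.318 -1.208
v -0.996 1.289 0.066
v -0.95 2.533 -1.073
v -0.749 1.503 0.2
v -0.827 2.799 -0.877
v -0.625 1.77 0.396
v -0.847 3.072 -0.653
v -0.646 2.042 0.62
v -1.008 3.304 -0.44
v -0.807 2.274 0.833
v 2.877 -1.165 2.045
v 3.486 -0.516 2.819
v 3.496 -0.346 0.87
v 4.105 0.303 1.644
v 3.575 -1.763 1.996
v 4.184 -1.114 2.77
v 4.194 -0.944 0.821
v 4.803 -0.295 1.595
f 2 1 4
f 2 4 3
f 4 1 5
f 4 5 3
f 5 1 6
f 5 6 3
f 6 1 7
f 6 7 3
f 7 1 8
f 7 8 3
f 8 1 9
f 8 9 3
f 9 1 10
f 9 10 3
f 10 1 11
f 10 11 3
f 11 1 12
f 11 12 3
f 12 1 13
f 12 13 3
f 13 1 14
f 13 14 3
f 14 1 15
f 14 15 3
f 15 1 16
f 15 16 3
f 16 1 2
f 16 2 3
f 18 17 20
f 18 20 19
f 20 17 21
f 20 21 19
f 21 17 22
f 21 22 19
f 22 17 23
f 22 23 19
f 23 17 24
f 23 24 19
f 24 17 25
f 24 25 19
f 25 17 26
f 25 26 19
f 26 17 18
f 26 18 19
f 28 27 31
f 28 31 29
f 29 31 32
f 29 32 30
f 31 27 33
f 31 33 32
f 32 33 34
f 32 34 30
f 33 27 35
f 33 35 34
f 34 35 36
f 34 36 30
f 35 27 37
f 35 37 36
f 36 37 38
f 36 38 30
f 37 27 39
f 37 39 38
f 38 39 40
f 38 40 30
f 39 27 41
f 39 41 40
f 40 41 42
f 40 42 30
f 41 27 43
f 41 43 42
f 42 43 44
f 42 44 30
f 43 27 45
f 43 45 44
f 44 45 46
f 44 46 30
f 45 27 47
f 45 47 46
f 46 47 48
f 46 48 30
f 47 27 49
f 47 49 48
f 48 49 50
f 48 50 30
f 49 27 51
f 49 51 50
f 50 51 52
f 50 52 30
f 51 27 53
f 51 53 52
f 52 53 54
f 52 54 30
f 53 27 55
f 53 55 54
f 54 55 56
f 54 56 30
f 55 27 57
f 55 57 56
f 56 57 58
f 56 58 30
f 57 27 28
f 57 28 58
f 58 28 29
f 58 29 30
f 60 62 59
f 63 60 59
f 59 62 61
f 61 63 59
f 60 66 62
f 64 60 63
f 64 66 60
f 62 66 61
f 65 63 61
f 61 66 65
f 65 64 63
f 66 64 65



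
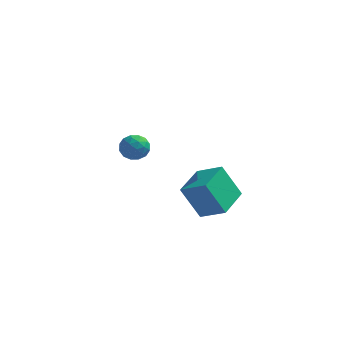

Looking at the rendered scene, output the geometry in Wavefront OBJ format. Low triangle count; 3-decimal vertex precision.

v 2.907 -3.744 0.613
v 1.87 -3.687 2.438
v 3.373 -1.82 0.818
v 2.336 -1.764 2.643
v 4.264 -4.156 1.397
v 3.227 -4.1 3.222
v 4.73 -2.233 1.602
v 3.693 -2.176 3.427
v -2.045 4.54 0.239
v -1.415 3.895 0.162
v -3.005 3.545 0.718
v -2.375 2.9 0.641
v -2.293 3.538 1.276
v -1.7 4.153 0.98
v -2.72 3.287 -0.1
v -2.127 3.902 -0.396
v -1.833 3.121 -0.048
v -1.569 3.276 0.803
v -2.851 4.164 0.077
v -2.587 4.319 0.928
v -1.646 4.305 0.158
v -2.774 3.135 0.722
v -2.726 3.51 1.095
v -2.356 3.131 1.05
v -1.813 4.456 0.64
v -1.443 4.078 0.594
v -1.959 3.868 1.249
v -2.977 3.362 0.286
v -2.607 2.984 0.24
v -2.064 4.309 -0.17
v -1.694 3.93 -0.215
v -2.461 3.572 -0.369
v -1.521 3.471 -0.011
v -2.085 2.886 0.271
v -2.288 3.113 -0.165
v -1.939 3.475 -0.339
v -1.366 3.562 0.489
v -1.93 2.977 0.771
v -1.882 3.352 1.145
v -1.533 3.714 0.971
v -1.611 3.107 0.366
v -2.49 4.463 0.109
v -3.054 3.878 0.391
v -2.887 3.726 -0.091
v -2.538 4.088 -0.265
v -2.335 4.554 0.609
v -2.899 3.969 0.891
v -2.481 3.965 1.219
v -2.132 4.327 1.045
v -2.809 4.333 0.514
f 2 4 1
f 5 2 1
f 1 4 3
f 3 5 1
f 2 8 4
f 6 2 5
f 6 8 2
f 4 8 3
f 7 5 3
f 3 8 7
f 7 6 5
f 8 6 7
f 9 46 25
f 46 20 49
f 25 49 14
f 46 49 25
f 9 25 21
f 25 14 26
f 21 26 10
f 25 26 21
f 9 21 30
f 21 10 31
f 30 31 16
f 21 31 30
f 9 30 42
f 30 16 45
f 42 45 19
f 30 45 42
f 9 42 46
f 42 19 50
f 46 50 20
f 42 50 46
f 10 26 37
f 26 14 40
f 37 40 18
f 26 40 37
f 14 49 27
f 49 20 48
f 27 48 13
f 49 48 27
f 20 50 47
f 50 19 43
f 47 43 11
f 50 43 47
f 19 45 44
f 45 16 32
f 44 32 15
f 45 32 44
f 16 31 36
f 31 10 33
f 36 33 17
f 31 33 36
f 12 38 24
f 38 18 39
f 24 39 13
f 38 39 24
f 12 24 22
f 24 13 23
f 22 23 11
f 24 23 22
f 12 22 29
f 22 11 28
f 29 28 15
f 22 28 29
f 12 29 34
f 29 15 35
f 34 35 17
f 29 35 34
f 12 34 38
f 34 17 41
f 38 41 18
f 34 41 38
f 13 39 27
f 39 18 40
f 27 40 14
f 39 40 27
f 11 23 47
f 23 13 48
f 47 48 20
f 23 48 47
f 15 28 44
f 28 11 43
f 44 43 19
f 28 43 44
f 17 35 36
f 35 15 32
f 36 32 16
f 35 32 36
f 18 41 37
f 41 17 33
f 37 33 10
f 41 33 37



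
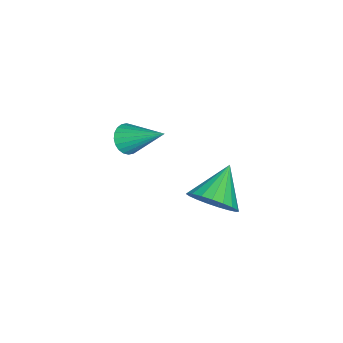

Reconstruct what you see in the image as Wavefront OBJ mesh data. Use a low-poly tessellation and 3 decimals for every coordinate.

v 2.572 2.073 -0.437
v 3.161 2.251 0.376
v 1.168 2.267 0.537
v 3.107 2.641 0.22
v 2.959 2.933 -0.051
v 2.745 3.077 -0.388
v 2.501 3.046 -0.733
v 2.27 2.848 -1.028
v 2.09 2.515 -1.22
v 1.994 2.106 -1.277
v 1.998 1.691 -1.189
v 2.101 1.342 -0.97
v 2.285 1.12 -0.66
v 2.519 1.062 -0.311
v 2.763 1.179 0.016
v 2.973 1.451 0.265
v 3.114 1.83 0.392
v -1.619 -2.726 -2.055
v -1.122 -3.1 -1.693
v -1.241 -1.074 -0.865
v -0.967 -2.987 -1.899
v -0.911 -2.835 -2.128
v -0.963 -2.666 -2.346
v -1.116 -2.506 -2.52
v -1.344 -2.379 -2.623
v -1.615 -2.305 -2.639
v -1.886 -2.296 -2.567
v -2.117 -2.351 -2.416
v -2.271 -2.464 -2.211
v -2.327 -2.616 -1.981
v -2.275 -2.786 -1.763
v -2.123 -2.946 -1.589
v -1.894 -3.072 -1.487
v -1.623 -3.146 -1.47
v -1.352 -3.156 -1.543
f 2 1 4
f 2 4 3
f 4 1 5
f 4 5 3
f 5 1 6
f 5 6 3
f 6 1 7
f 6 7 3
f 7 1 8
f 7 8 3
f 8 1 9
f 8 9 3
f 9 1 10
f 9 10 3
f 10 1 11
f 10 11 3
f 11 1 12
f 11 12 3
f 12 1 13
f 12 13 3
f 13 1 14
f 13 14 3
f 14 1 15
f 14 15 3
f 15 1 16
f 15 16 3
f 16 1 17
f 16 17 3
f 17 1 2
f 17 2 3
f 19 18 21
f 19 21 20
f 21 18 22
f 21 22 20
f 22 18 23
f 22 23 20
f 23 18 24
f 23 24 20
f 24 18 25
f 24 25 20
f 25 18 26
f 25 26 20
f 26 18 27
f 26 27 20
f 27 18 28
f 27 28 20
f 28 18 29
f 28 29 20
f 29 18 30
f 29 30 20
f 30 18 31
f 30 31 20
f 31 18 32
f 31 32 20
f 32 18 33
f 32 33 20
f 33 18 34
f 33 34 20
f 34 18 35
f 34 35 20
f 35 18 19
f 35 19 20



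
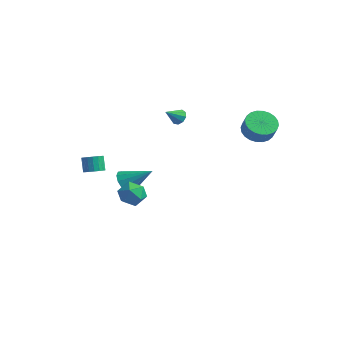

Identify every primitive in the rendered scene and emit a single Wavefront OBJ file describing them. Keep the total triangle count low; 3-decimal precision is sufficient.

v -4.351 0.697 -2.623
v -3.746 0.448 -3.227
v -2.909 1.423 -1.477
v -3.884 0.914 -3.349
v -4.17 1.312 -3.241
v -4.514 1.514 -2.936
v -4.806 1.456 -2.533
v -4.953 1.158 -2.158
v -4.91 0.713 -1.931
v -4.689 0.263 -1.923
v -4.36 -0.05 -2.138
v -4.029 -0.125 -2.507
v -3.8 0.061 -2.913
v -3.632 -0.452 -2.196
v -2.993 -0.233 -2.873
v -2.567 -1.307 -1.467
v -1.928 -1.088 -2.144
v -2.231 -0.413 -1.538
v -2.89 0.115 -1.988
v -2.67 -1.655 -2.352
v -3.329 -1.127 -2.802
v -2.398 -0.977 -2.97
v -2.128 -0.209 -2.467
v -3.432 -1.331 -1.873
v -3.162 -0.563 -1.37
v -3.368 -3.541 1.109
v -3.04 -3.954 1.453
v -3.445 -3.572 2.296
v -3.772 -3.159 1.951
v -2.857 -3.715 1.433
v -3.261 -3.333 2.276
v -2.79 -3.437 1.339
v -3.195 -3.055 2.181
v -2.856 -3.182 1.191
v -3.261 -2.8 2.034
v -3.04 -3.01 1.025
v -3.445 -2.628 1.868
v -3.298 -2.959 0.878
v -3.703 -2.577 1.721
v -3.572 -3.041 0.784
v -3.977 -2.659 1.627
v -3.799 -3.238 0.764
v -4.204 -2.856 1.607
v -3.928 -3.505 0.823
v -4.333 -3.123 1.666
v -3.928 -3.779 0.947
v -4.333 -3.397 1.79
v -3.8 -3.999 1.109
v -4.205 -3.617 1.952
v -3.572 -4.114 1.27
v -3.977 -3.732 2.113
v -3.298 -4.098 1.395
v -3.703 -3.716 2.237
v 3.289 3.053 3.52
v 3.85 3.856 3.466
v 4.291 3.609 4.386
v 3.731 2.807 4.44
v 3.543 3.991 3.65
v 3.984 3.744 4.57
v 3.197 3.984 3.814
v 3.639 3.737 4.734
v 2.866 3.835 3.933
v 3.308 3.588 4.853
v 2.599 3.567 3.989
v 3.041 3.32 4.909
v 2.437 3.221 3.974
v 2.879 2.974 4.894
v 2.405 2.849 3.89
v 2.847 2.603 4.81
v 2.507 2.509 3.749
v 2.949 2.262 4.669
v 2.729 2.251 3.574
v 3.17 2.004 4.494
v 3.036 2.116 3.39
v 3.477 1.869 4.31
v 3.381 2.123 3.226
v 3.823 1.876 4.146
v 3.712 2.272 3.107
v 4.154 2.025 4.027
v 3.979 2.54 3.051
v 4.421 2.293 3.971
v 4.141 2.886 3.066
v 4.583 2.639 3.986
v 4.173 3.257 3.15
v 4.615 3.011 4.07
v 4.071 3.598 3.291
v 4.513 3.351 4.211
v -1.913 2.718 2.896
v -1.601 2.952 3.312
v -2.267 1.862 3.644
v -1.96 3.103 3.314
v -2.298 3.073 3.121
v -2.455 2.878 2.822
v -2.358 2.607 2.558
v -2.053 2.389 2.453
v -1.682 2.324 2.555
v -1.419 2.444 2.817
v -1.387 2.691 3.116
f 2 1 4
f 2 4 3
f 4 1 5
f 4 5 3
f 5 1 6
f 5 6 3
f 6 1 7
f 6 7 3
f 7 1 8
f 7 8 3
f 8 1 9
f 8 9 3
f 9 1 10
f 9 10 3
f 10 1 11
f 10 11 3
f 11 1 12
f 11 12 3
f 12 1 13
f 12 13 3
f 13 1 2
f 13 2 3
f 14 25 19
f 14 19 15
f 14 15 21
f 14 21 24
f 14 24 25
f 15 19 23
f 19 25 18
f 25 24 16
f 24 21 20
f 21 15 22
f 17 23 18
f 17 18 16
f 17 16 20
f 17 20 22
f 17 22 23
f 18 23 19
f 16 18 25
f 20 16 24
f 22 20 21
f 23 22 15
f 27 26 30
f 27 30 28
f 28 30 31
f 28 31 29
f 30 26 32
f 30 32 31
f 31 32 33
f 31 33 29
f 32 26 34
f 32 34 33
f 33 34 35
f 33 35 29
f 34 26 36
f 34 36 35
f 35 36 37
f 35 37 29
f 36 26 38
f 36 38 37
f 37 38 39
f 37 39 29
f 38 26 40
f 38 40 39
f 39 40 41
f 39 41 29
f 40 26 42
f 40 42 41
f 41 42 43
f 41 43 29
f 42 26 44
f 42 44 43
f 43 44 45
f 43 45 29
f 44 26 46
f 44 46 45
f 45 46 47
f 45 47 29
f 46 26 48
f 46 48 47
f 47 48 49
f 47 49 29
f 48 26 50
f 48 50 49
f 49 50 51
f 49 51 29
f 50 26 52
f 50 52 51
f 51 52 53
f 51 53 29
f 52 26 27
f 52 27 53
f 53 27 28
f 53 28 29
f 55 54 58
f 55 58 56
f 56 58 59
f 56 59 57
f 58 54 60
f 58 60 59
f 59 60 61
f 59 61 57
f 60 54 62
f 60 62 61
f 61 62 63
f 61 63 57
f 62 54 64
f 62 64 63
f 63 64 65
f 63 65 57
f 64 54 66
f 64 66 65
f 65 66 67
f 65 67 57
f 66 54 68
f 66 68 67
f 67 68 69
f 67 69 57
f 68 54 70
f 68 70 69
f 69 70 71
f 69 71 57
f 70 54 72
f 70 72 71
f 71 72 73
f 71 73 57
f 72 54 74
f 72 74 73
f 73 74 75
f 73 75 57
f 74 54 76
f 74 76 75
f 75 76 77
f 75 77 57
f 76 54 78
f 76 78 77
f 77 78 79
f 77 79 57
f 78 54 80
f 78 80 79
f 79 80 81
f 79 81 57
f 80 54 82
f 80 82 81
f 81 82 83
f 81 83 57
f 82 54 84
f 82 84 83
f 83 84 85
f 83 85 57
f 84 54 86
f 84 86 85
f 85 86 87
f 85 87 57
f 86 54 55
f 86 55 87
f 87 55 56
f 87 56 57
f 89 88 91
f 89 91 90
f 91 88 92
f 91 92 90
f 92 88 93
f 92 93 90
f 93 88 94
f 93 94 90
f 94 88 95
f 94 95 90
f 95 88 96
f 95 96 90
f 96 88 97
f 96 97 90
f 97 88 98
f 97 98 90
f 98 88 89
f 98 89 90



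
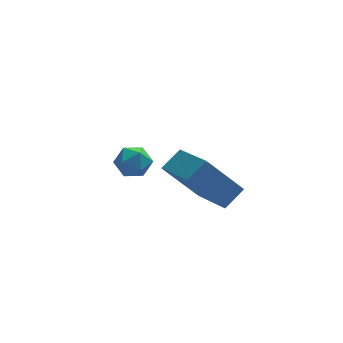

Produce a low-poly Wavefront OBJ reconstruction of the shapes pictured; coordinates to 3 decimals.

v 3.021 -0.904 2.555
v 3.627 -0.511 3.022
v 2.508 0.785 1.8
v 3.114 1.178 2.267
v 4.086 -1.118 1.353
v 4.692 -0.725 1.82
v 3.573 0.571 0.598
v 4.179 0.964 1.065
v 1.355 3.385 0.15
v 1.803 3.858 0.156
v 2.117 2.662 0.244
v 2.565 3.135 0.25
v 2.158 3.065 0.754
v 1.687 3.512 0.696
v 2.233 3.008 -0.296
v 1.762 3.455 -0.354
v 2.346 3.626 -0.119
v 2.299 3.661 0.53
v 1.621 2.859 -0.13
v 1.574 2.894 0.519
f 2 4 1
f 5 2 1
f 1 4 3
f 3 5 1
f 2 8 4
f 6 2 5
f 6 8 2
f 4 8 3
f 7 5 3
f 3 8 7
f 7 6 5
f 8 6 7
f 9 20 14
f 9 14 10
f 9 10 16
f 9 16 19
f 9 19 20
f 10 14 18
f 14 20 13
f 20 19 11
f 19 16 15
f 16 10 17
f 12 18 13
f 12 13 11
f 12 11 15
f 12 15 17
f 12 17 18
f 13 18 14
f 11 13 20
f 15 11 19
f 17 15 16
f 18 17 10



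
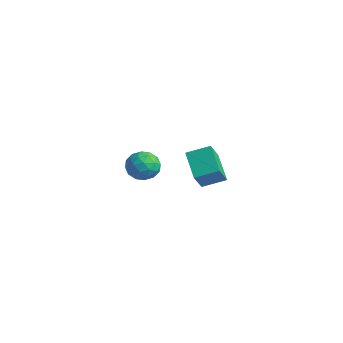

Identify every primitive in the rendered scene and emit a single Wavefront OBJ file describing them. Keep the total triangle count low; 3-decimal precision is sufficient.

v 2.353 -1.902 2.396
v 3.197 -2.177 2.069
v 1.983 -3.363 2.671
v 2.827 -3.638 2.344
v 2.768 -3.163 3.16
v 2.997 -2.26 2.99
v 2.183 -3.28 1.75
v 2.412 -2.377 1.58
v 3.092 -3.029 1.67
v 3.454 -2.956 2.541
v 1.726 -2.584 2.199
v 2.088 -2.511 3.07
v 2.807 -1.912 2.209
v 2.373 -3.628 2.531
v 2.338 -3.349 3.011
v 2.834 -3.511 2.819
v 2.689 -1.96 2.75
v 3.186 -2.122 2.558
v 2.934 -2.701 3.199
v 1.994 -3.418 2.182
v 2.491 -3.58 1.99
v 2.346 -2.029 1.921
v 2.842 -2.191 1.729
v 2.246 -2.839 1.541
v 3.242 -2.574 1.782
v 3.025 -3.432 1.943
v 2.646 -3.222 1.594
v 2.781 -2.691 1.494
v 3.454 -2.531 2.294
v 3.237 -3.39 2.455
v 3.202 -3.111 2.935
v 3.337 -2.58 2.835
v 3.393 -3.032 2.059
v 1.943 -2.15 2.285
v 1.726 -3.009 2.446
v 1.843 -2.96 1.905
v 1.978 -2.429 1.805
v 2.155 -2.108 2.797
v 1.938 -2.966 2.958
v 2.399 -2.849 3.246
v 2.534 -2.318 3.146
v 1.787 -2.508 2.681
v -0.896 3.328 -2.845
v -2.444 3.865 -1.807
v -0.164 4.461 -2.34
v -1.713 4.998 -1.302
v -0.387 2.462 -1.638
v -1.936 2.999 -0.6
v 0.344 3.595 -1.133
v -1.204 4.132 -0.095
f 1 38 17
f 38 12 41
f 17 41 6
f 38 41 17
f 1 17 13
f 17 6 18
f 13 18 2
f 17 18 13
f 1 13 22
f 13 2 23
f 22 23 8
f 13 23 22
f 1 22 34
f 22 8 37
f 34 37 11
f 22 37 34
f 1 34 38
f 34 11 42
f 38 42 12
f 34 42 38
f 2 18 29
f 18 6 32
f 29 32 10
f 18 32 29
f 6 41 19
f 41 12 40
f 19 40 5
f 41 40 19
f 12 42 39
f 42 11 35
f 39 35 3
f 42 35 39
f 11 37 36
f 37 8 24
f 36 24 7
f 37 24 36
f 8 23 28
f 23 2 25
f 28 25 9
f 23 25 28
f 4 30 16
f 30 10 31
f 16 31 5
f 30 31 16
f 4 16 14
f 16 5 15
f 14 15 3
f 16 15 14
f 4 14 21
f 14 3 20
f 21 20 7
f 14 20 21
f 4 21 26
f 21 7 27
f 26 27 9
f 21 27 26
f 4 26 30
f 26 9 33
f 30 33 10
f 26 33 30
f 5 31 19
f 31 10 32
f 19 32 6
f 31 32 19
f 3 15 39
f 15 5 40
f 39 40 12
f 15 40 39
f 7 20 36
f 20 3 35
f 36 35 11
f 20 35 36
f 9 27 28
f 27 7 24
f 28 24 8
f 27 24 28
f 10 33 29
f 33 9 25
f 29 25 2
f 33 25 29
f 44 46 43
f 47 44 43
f 43 46 45
f 45 47 43
f 44 50 46
f 48 44 47
f 48 50 44
f 46 50 45
f 49 47 45
f 45 50 49
f 49 48 47
f 50 48 49



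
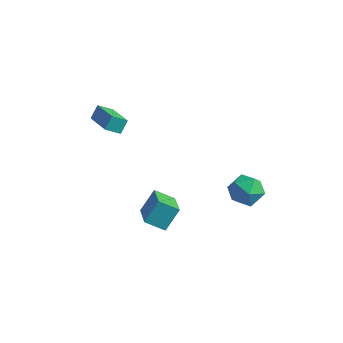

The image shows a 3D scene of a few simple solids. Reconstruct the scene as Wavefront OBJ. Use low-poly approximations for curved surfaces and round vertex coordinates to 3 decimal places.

v 2.536 0.308 -1.453
v 3.379 0.851 -1.916
v 3.101 -1.211 -2.204
v 3.944 -0.668 -2.667
v 3.918 -0.818 -1.574
v 3.569 0.121 -1.109
v 2.911 -0.481 -3.011
v 2.562 0.458 -2.546
v 3.611 0.363 -2.879
v 4.233 0.155 -1.991
v 2.247 -0.515 -2.129
v 2.869 -0.723 -1.241
v -4.109 -2.906 1.362
v -4.603 -3.554 1.849
v -4.094 -2.366 2.094
v -4.589 -3.014 2.582
v -2.231 -3.846 2.018
v -2.726 -4.494 2.506
v -2.217 -3.306 2.751
v -2.711 -3.954 3.238
v -0.625 -2.557 -5.083
v -1.536 -3.185 -4.459
v -0.431 -1.63 -3.869
v -1.341 -2.258 -3.244
v 0.801 -3.862 -4.316
v -0.109 -4.49 -3.691
v 0.996 -2.935 -3.101
v 0.085 -3.563 -2.477
f 1 12 6
f 1 6 2
f 1 2 8
f 1 8 11
f 1 11 12
f 2 6 10
f 6 12 5
f 12 11 3
f 11 8 7
f 8 2 9
f 4 10 5
f 4 5 3
f 4 3 7
f 4 7 9
f 4 9 10
f 5 10 6
f 3 5 12
f 7 3 11
f 9 7 8
f 10 9 2
f 14 16 13
f 17 14 13
f 13 16 15
f 15 17 13
f 14 20 16
f 18 14 17
f 18 20 14
f 16 20 15
f 19 17 15
f 15 20 19
f 19 18 17
f 20 18 19
f 22 24 21
f 25 22 21
f 21 24 23
f 23 25 21
f 22 28 24
f 26 22 25
f 26 28 22
f 24 28 23
f 27 25 23
f 23 28 27
f 27 26 25
f 28 26 27



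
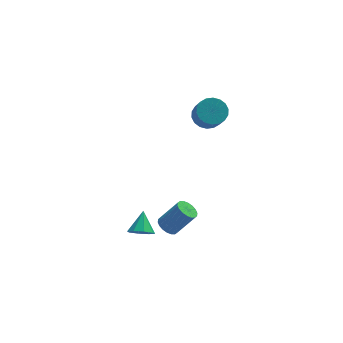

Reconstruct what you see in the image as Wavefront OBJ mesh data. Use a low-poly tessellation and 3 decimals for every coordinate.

v -3.857 -1.212 -4.368
v -3.051 -1.294 -4.55
v -3.523 -0.108 -3.392
v -3.343 -0.873 -4.926
v -3.936 -0.651 -4.975
v -4.483 -0.757 -4.668
v -4.662 -1.129 -4.186
v -4.37 -1.55 -3.81
v -3.777 -1.772 -3.761
v -3.231 -1.666 -4.067
v 0.695 2.016 2.98
v 1.536 2.385 3.221
v 1.627 1.393 4.422
v 0.785 1.024 4.18
v 1.263 2.623 3.439
v 1.354 1.631 4.639
v 0.878 2.741 3.566
v 0.968 1.749 4.766
v 0.456 2.716 3.576
v 0.546 1.723 4.777
v 0.081 2.552 3.469
v 0.172 1.559 4.669
v -0.172 2.282 3.265
v -0.081 1.289 4.465
v -0.253 1.959 3.004
v -0.163 0.966 4.204
v -0.147 1.647 2.738
v -0.056 0.655 3.939
v 0.126 1.409 2.521
v 0.217 0.417 3.721
v 0.512 1.291 2.394
v 0.602 0.299 3.594
v 0.934 1.317 2.383
v 1.024 0.324 3.584
v 1.308 1.481 2.491
v 1.399 0.488 3.691
v 1.561 1.751 2.695
v 1.652 0.758 3.895
v 1.643 2.074 2.956
v 1.733 1.081 4.156
v -2.242 -0.991 -4.235
v -1.695 -0.703 -4.623
v -0.551 -0.842 -3.113
v -1.098 -1.129 -2.725
v -1.836 -0.442 -4.493
v -0.692 -0.58 -2.982
v -2.058 -0.289 -4.311
v -0.913 -0.427 -2.8
v -2.316 -0.275 -4.114
v -1.171 -0.413 -2.604
v -2.559 -0.403 -3.941
v -1.415 -0.541 -2.431
v -2.74 -0.647 -3.826
v -1.595 -0.786 -2.316
v -2.822 -0.96 -3.793
v -1.677 -1.098 -2.283
v -2.789 -1.278 -3.847
v -1.645 -1.417 -2.337
v -2.648 -1.54 -3.978
v -1.504 -1.678 -2.467
v -2.427 -1.693 -4.16
v -1.282 -1.831 -2.649
v -2.169 -1.707 -4.356
v -1.024 -1.845 -2.846
v -1.925 -1.579 -4.529
v -0.781 -1.717 -3.019
v -1.745 -1.334 -4.644
v -0.6 -1.473 -3.134
v -1.663 -1.022 -4.677
v -0.518 -1.16 -3.167
f 2 1 4
f 2 4 3
f 4 1 5
f 4 5 3
f 5 1 6
f 5 6 3
f 6 1 7
f 6 7 3
f 7 1 8
f 7 8 3
f 8 1 9
f 8 9 3
f 9 1 10
f 9 10 3
f 10 1 2
f 10 2 3
f 12 11 15
f 12 15 13
f 13 15 16
f 13 16 14
f 15 11 17
f 15 17 16
f 16 17 18
f 16 18 14
f 17 11 19
f 17 19 18
f 18 19 20
f 18 20 14
f 19 11 21
f 19 21 20
f 20 21 22
f 20 22 14
f 21 11 23
f 21 23 22
f 22 23 24
f 22 24 14
f 23 11 25
f 23 25 24
f 24 25 26
f 24 26 14
f 25 11 27
f 25 27 26
f 26 27 28
f 26 28 14
f 27 11 29
f 27 29 28
f 28 29 30
f 28 30 14
f 29 11 31
f 29 31 30
f 30 31 32
f 30 32 14
f 31 11 33
f 31 33 32
f 32 33 34
f 32 34 14
f 33 11 35
f 33 35 34
f 34 35 36
f 34 36 14
f 35 11 37
f 35 37 36
f 36 37 38
f 36 38 14
f 37 11 39
f 37 39 38
f 38 39 40
f 38 40 14
f 39 11 12
f 39 12 40
f 40 12 13
f 40 13 14
f 42 41 45
f 42 45 43
f 43 45 46
f 43 46 44
f 45 41 47
f 45 47 46
f 46 47 48
f 46 48 44
f 47 41 49
f 47 49 48
f 48 49 50
f 48 50 44
f 49 41 51
f 49 51 50
f 50 51 52
f 50 52 44
f 51 41 53
f 51 53 52
f 52 53 54
f 52 54 44
f 53 41 55
f 53 55 54
f 54 55 56
f 54 56 44
f 55 41 57
f 55 57 56
f 56 57 58
f 56 58 44
f 57 41 59
f 57 59 58
f 58 59 60
f 58 60 44
f 59 41 61
f 59 61 60
f 60 61 62
f 60 62 44
f 61 41 63
f 61 63 62
f 62 63 64
f 62 64 44
f 63 41 65
f 63 65 64
f 64 65 66
f 64 66 44
f 65 41 67
f 65 67 66
f 66 67 68
f 66 68 44
f 67 41 69
f 67 69 68
f 68 69 70
f 68 70 44
f 69 41 42
f 69 42 70
f 70 42 43
f 70 43 44



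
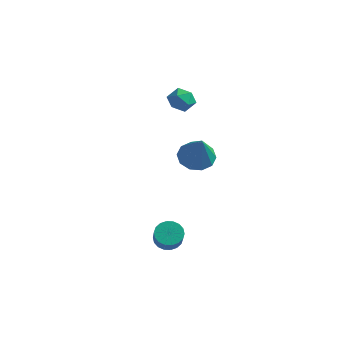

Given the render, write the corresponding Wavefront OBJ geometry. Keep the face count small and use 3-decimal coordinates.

v -0.314 -0.066 1.217
v 0.192 -0.431 0.801
v 0.374 -0.694 2.603
v 0.366 -0.014 0.904
v 0.28 0.383 1.126
v -0.033 0.609 1.383
v -0.453 0.577 1.577
v -0.82 0.299 1.633
v -0.993 -0.118 1.53
v -0.907 -0.516 1.307
v -0.594 -0.742 1.05
v -0.174 -0.709 0.857
v -0.474 -1.668 -2.58
v -0.154 -1.937 -2.967
v 0.315 -2.501 -2.188
v -0.006 -2.232 -1.8
v -0.012 -1.735 -2.906
v 0.456 -2.3 -2.127
v 0.038 -1.52 -2.781
v 0.507 -2.085 -2.002
v -0.013 -1.335 -2.616
v 0.455 -1.899 -1.837
v -0.156 -1.215 -2.443
v 0.313 -1.78 -1.664
v -0.361 -1.185 -2.298
v 0.107 -1.75 -1.519
v -0.589 -1.251 -2.208
v -0.121 -1.815 -1.429
v -0.795 -1.399 -2.192
v -0.326 -1.963 -1.413
v -0.936 -1.6 -2.253
v -0.468 -2.165 -1.474
v -0.987 -1.815 -2.378
v -0.518 -2.38 -1.599
v -0.935 -2.001 -2.543
v -0.467 -2.565 -1.764
v -0.793 -2.12 -2.716
v -0.324 -2.685 -1.937
v -0.587 -2.15 -2.861
v -0.119 -2.715 -2.082
v -0.359 -2.085 -2.951
v 0.109 -2.649 -2.172
v -3.349 3.747 1.977
v -2.853 3.494 1.657
v -3.827 2.826 1.963
v -3.331 2.573 1.643
v -3.261 2.751 2.255
v -2.965 3.32 2.264
v -3.715 3 1.356
v -3.419 3.569 1.365
v -3.079 3.033 1.273
v -2.799 2.879 1.829
v -3.881 3.441 1.791
v -3.601 3.287 2.347
f 2 1 4
f 2 4 3
f 4 1 5
f 4 5 3
f 5 1 6
f 5 6 3
f 6 1 7
f 6 7 3
f 7 1 8
f 7 8 3
f 8 1 9
f 8 9 3
f 9 1 10
f 9 10 3
f 10 1 11
f 10 11 3
f 11 1 12
f 11 12 3
f 12 1 2
f 12 2 3
f 14 13 17
f 14 17 15
f 15 17 18
f 15 18 16
f 17 13 19
f 17 19 18
f 18 19 20
f 18 20 16
f 19 13 21
f 19 21 20
f 20 21 22
f 20 22 16
f 21 13 23
f 21 23 22
f 22 23 24
f 22 24 16
f 23 13 25
f 23 25 24
f 24 25 26
f 24 26 16
f 25 13 27
f 25 27 26
f 26 27 28
f 26 28 16
f 27 13 29
f 27 29 28
f 28 29 30
f 28 30 16
f 29 13 31
f 29 31 30
f 30 31 32
f 30 32 16
f 31 13 33
f 31 33 32
f 32 33 34
f 32 34 16
f 33 13 35
f 33 35 34
f 34 35 36
f 34 36 16
f 35 13 37
f 35 37 36
f 36 37 38
f 36 38 16
f 37 13 39
f 37 39 38
f 38 39 40
f 38 40 16
f 39 13 41
f 39 41 40
f 40 41 42
f 40 42 16
f 41 13 14
f 41 14 42
f 42 14 15
f 42 15 16
f 43 54 48
f 43 48 44
f 43 44 50
f 43 50 53
f 43 53 54
f 44 48 52
f 48 54 47
f 54 53 45
f 53 50 49
f 50 44 51
f 46 52 47
f 46 47 45
f 46 45 49
f 46 49 51
f 46 51 52
f 47 52 48
f 45 47 54
f 49 45 53
f 51 49 50
f 52 51 44



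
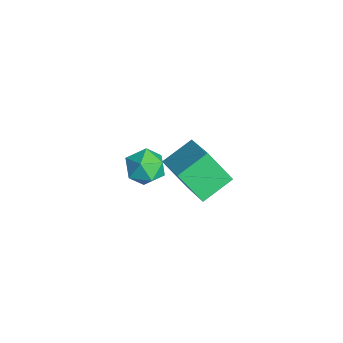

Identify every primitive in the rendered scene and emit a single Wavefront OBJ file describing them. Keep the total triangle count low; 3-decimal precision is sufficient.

v -3.37 2.391 -1.349
v -2.783 1.751 -1.96
v -4.797 1.609 -1.9
v -4.21 0.969 -2.511
v -4.172 0.875 -1.454
v -3.29 1.359 -1.113
v -4.29 2.001 -2.747
v -3.408 2.485 -2.406
v -3.352 1.51 -2.824
v -3.279 0.814 -2.025
v -4.301 2.546 -1.835
v -4.228 1.85 -1.036
v -0.058 1.576 2.515
v 1.787 1.775 3.455
v -0.558 2.98 3.2
v 1.287 3.179 4.14
v 0.573 2.501 1.08
v 2.418 2.7 2.02
v 0.073 3.905 1.765
v 1.918 4.104 2.705
f 1 12 6
f 1 6 2
f 1 2 8
f 1 8 11
f 1 11 12
f 2 6 10
f 6 12 5
f 12 11 3
f 11 8 7
f 8 2 9
f 4 10 5
f 4 5 3
f 4 3 7
f 4 7 9
f 4 9 10
f 5 10 6
f 3 5 12
f 7 3 11
f 9 7 8
f 10 9 2
f 14 16 13
f 17 14 13
f 13 16 15
f 15 17 13
f 14 20 16
f 18 14 17
f 18 20 14
f 16 20 15
f 19 17 15
f 15 20 19
f 19 18 17
f 20 18 19



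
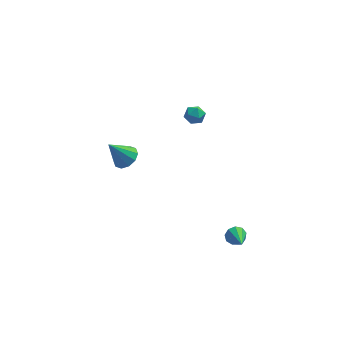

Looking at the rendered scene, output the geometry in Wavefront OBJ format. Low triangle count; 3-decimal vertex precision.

v 2.215 2.449 3.975
v 2.563 1.928 3.9
v 1.397 1.952 3.62
v 1.745 1.431 3.545
v 1.61 1.64 4.125
v 2.116 1.947 4.344
v 1.844 1.933 3.176
v 2.35 2.24 3.395
v 2.334 1.609 3.406
v 2.19 1.428 3.993
v 1.77 2.452 3.527
v 1.626 2.271 4.114
v 3.853 -2.923 -1.924
v 4.361 -2.989 -2.217
v 4.067 -4.157 -1.276
v 4.426 -2.794 -1.869
v 4.223 -2.661 -1.547
v 3.847 -2.65 -1.401
v 3.473 -2.767 -1.5
v 3.277 -2.957 -1.798
v 3.351 -3.131 -2.154
v 3.659 -3.208 -2.403
v 4.058 -3.152 -2.428
v -1.686 3.908 -2.069
v -1.01 3.801 -1.637
v -2.614 3.772 -0.651
v -1.106 4.291 -1.653
v -1.425 4.636 -1.828
v -1.843 4.703 -2.095
v -2.201 4.466 -2.352
v -2.362 4.016 -2.501
v -2.266 3.525 -2.485
v -1.948 3.181 -2.31
v -1.529 3.114 -2.043
v -1.171 3.351 -1.786
f 1 12 6
f 1 6 2
f 1 2 8
f 1 8 11
f 1 11 12
f 2 6 10
f 6 12 5
f 12 11 3
f 11 8 7
f 8 2 9
f 4 10 5
f 4 5 3
f 4 3 7
f 4 7 9
f 4 9 10
f 5 10 6
f 3 5 12
f 7 3 11
f 9 7 8
f 10 9 2
f 14 13 16
f 14 16 15
f 16 13 17
f 16 17 15
f 17 13 18
f 17 18 15
f 18 13 19
f 18 19 15
f 19 13 20
f 19 20 15
f 20 13 21
f 20 21 15
f 21 13 22
f 21 22 15
f 22 13 23
f 22 23 15
f 23 13 14
f 23 14 15
f 25 24 27
f 25 27 26
f 27 24 28
f 27 28 26
f 28 24 29
f 28 29 26
f 29 24 30
f 29 30 26
f 30 24 31
f 30 31 26
f 31 24 32
f 31 32 26
f 32 24 33
f 32 33 26
f 33 24 34
f 33 34 26
f 34 24 35
f 34 35 26
f 35 24 25
f 35 25 26



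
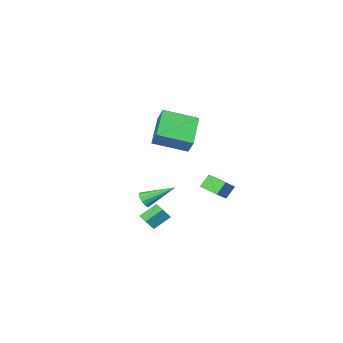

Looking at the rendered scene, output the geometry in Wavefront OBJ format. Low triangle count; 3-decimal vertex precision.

v 0.611 2.582 -1.357
v 0.028 2.519 -0.647
v 0.173 3.564 -1.629
v -0.41 3.501 -0.92
v 1.65 3.299 -0.44
v 1.067 3.236 0.269
v 1.212 4.281 -0.713
v 0.629 4.218 -0.003
v 1.937 -2.348 -4.038
v 2.323 -2.151 -3.667
v 0.463 -1.412 -3.002
v 2.299 -1.93 -3.899
v 2.161 -1.842 -4.176
v 1.952 -1.915 -4.408
v 1.738 -2.125 -4.523
v 1.587 -2.406 -4.484
v 1.547 -2.668 -4.303
v 1.632 -2.829 -4.038
v 1.813 -2.837 -3.773
v 2.033 -2.69 -3.592
v 2.223 -2.434 -3.552
v 0.764 1.135 2.971
v 0.77 1.695 3.824
v 1.989 2.618 1.989
v 1.996 3.178 2.842
v 2.444 0.162 3.598
v 2.451 0.722 4.451
v 3.67 1.645 2.616
v 3.676 2.205 3.469
v 2.894 -0.242 -4.641
v 1.886 -0.135 -3.928
v 2.965 0.594 -4.667
v 1.956 0.702 -3.954
v 3.384 -0.262 -3.946
v 2.375 -0.154 -3.233
v 3.454 0.575 -3.972
v 2.446 0.682 -3.259
f 2 4 1
f 5 2 1
f 1 4 3
f 3 5 1
f 2 8 4
f 6 2 5
f 6 8 2
f 4 8 3
f 7 5 3
f 3 8 7
f 7 6 5
f 8 6 7
f 10 9 12
f 10 12 11
f 12 9 13
f 12 13 11
f 13 9 14
f 13 14 11
f 14 9 15
f 14 15 11
f 15 9 16
f 15 16 11
f 16 9 17
f 16 17 11
f 17 9 18
f 17 18 11
f 18 9 19
f 18 19 11
f 19 9 20
f 19 20 11
f 20 9 21
f 20 21 11
f 21 9 10
f 21 10 11
f 23 25 22
f 26 23 22
f 22 25 24
f 24 26 22
f 23 29 25
f 27 23 26
f 27 29 23
f 25 29 24
f 28 26 24
f 24 29 28
f 28 27 26
f 29 27 28
f 31 33 30
f 34 31 30
f 30 33 32
f 32 34 30
f 31 37 33
f 35 31 34
f 35 37 31
f 33 37 32
f 36 34 32
f 32 37 36
f 36 35 34
f 37 35 36



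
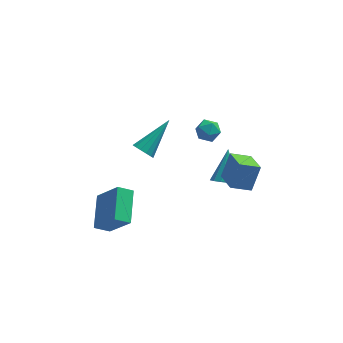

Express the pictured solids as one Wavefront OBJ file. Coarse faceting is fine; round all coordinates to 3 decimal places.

v -3.916 -2.518 -3.597
v -3.714 -0.749 -2.907
v -3.145 -2.422 -4.07
v -2.942 -0.653 -3.38
v -2.898 -3.227 -2.08
v -2.695 -1.458 -1.39
v -2.126 -3.131 -2.553
v -1.924 -1.362 -1.863
v 1.971 3.299 -1.673
v 2.464 2.802 -1.864
v 1.496 2.538 -0.916
v 1.989 2.041 -1.107
v 2.193 2.63 -0.735
v 2.486 3.1 -1.203
v 1.474 2.24 -1.577
v 1.767 2.71 -2.045
v 2.157 2.148 -1.805
v 2.601 2.389 -1.284
v 1.359 2.951 -1.496
v 1.803 3.192 -0.975
v 3.885 -1.086 -2.511
v 2.815 -1.212 -2.054
v 3.529 0.215 -2.985
v 2.459 0.089 -2.529
v 4.361 -0.489 -1.231
v 3.291 -0.615 -0.775
v 4.005 0.812 -1.706
v 2.935 0.686 -1.249
v -1.412 -0.399 0.357
v -0.927 -0.731 0.159
v -0.068 0.859 1.543
v -0.969 -0.471 -0.07
v -1.151 -0.188 -0.164
v -1.416 0.028 -0.092
v -1.68 0.108 0.123
v -1.859 0.027 0.411
v -1.896 -0.189 0.683
v -1.78 -0.472 0.852
v -1.546 -0.732 0.863
v -1.271 -0.886 0.714
v -1.04 -0.886 0.452
v 2.684 1.071 -4.114
v 3.245 0.691 -3.872
v 2.996 2.389 -2.766
v 3.392 0.944 -4.153
v 3.313 1.237 -4.422
v 3.035 1.478 -4.593
v 2.646 1.59 -4.612
v 2.268 1.537 -4.473
v 2.023 1.336 -4.22
v 1.987 1.051 -3.933
v 2.173 0.773 -3.704
v 2.521 0.589 -3.605
v 2.921 0.559 -3.667
f 2 4 1
f 5 2 1
f 1 4 3
f 3 5 1
f 2 8 4
f 6 2 5
f 6 8 2
f 4 8 3
f 7 5 3
f 3 8 7
f 7 6 5
f 8 6 7
f 9 20 14
f 9 14 10
f 9 10 16
f 9 16 19
f 9 19 20
f 10 14 18
f 14 20 13
f 20 19 11
f 19 16 15
f 16 10 17
f 12 18 13
f 12 13 11
f 12 11 15
f 12 15 17
f 12 17 18
f 13 18 14
f 11 13 20
f 15 11 19
f 17 15 16
f 18 17 10
f 22 24 21
f 25 22 21
f 21 24 23
f 23 25 21
f 22 28 24
f 26 22 25
f 26 28 22
f 24 28 23
f 27 25 23
f 23 28 27
f 27 26 25
f 28 26 27
f 30 29 32
f 30 32 31
f 32 29 33
f 32 33 31
f 33 29 34
f 33 34 31
f 34 29 35
f 34 35 31
f 35 29 36
f 35 36 31
f 36 29 37
f 36 37 31
f 37 29 38
f 37 38 31
f 38 29 39
f 38 39 31
f 39 29 40
f 39 40 31
f 40 29 41
f 40 41 31
f 41 29 30
f 41 30 31
f 43 42 45
f 43 45 44
f 45 42 46
f 45 46 44
f 46 42 47
f 46 47 44
f 47 42 48
f 47 48 44
f 48 42 49
f 48 49 44
f 49 42 50
f 49 50 44
f 50 42 51
f 50 51 44
f 51 42 52
f 51 52 44
f 52 42 53
f 52 53 44
f 53 42 54
f 53 54 44
f 54 42 43
f 54 43 44



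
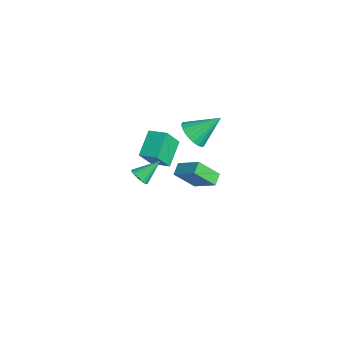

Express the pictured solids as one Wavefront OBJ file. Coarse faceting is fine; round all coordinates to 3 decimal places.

v 3.032 -4.329 1.786
v 3.534 -4.072 1.528
v 2.908 -3.111 2.754
v 3.358 -3.98 1.39
v 3.132 -3.942 1.312
v 2.891 -3.962 1.307
v 2.671 -4.038 1.374
v 2.507 -4.159 1.505
v 2.422 -4.305 1.678
v 2.431 -4.455 1.867
v 2.531 -4.585 2.045
v 2.707 -4.677 2.183
v 2.933 -4.716 2.26
v 3.174 -4.695 2.266
v 3.393 -4.619 2.198
v 3.558 -4.499 2.068
v 3.642 -4.353 1.895
v 3.634 -4.203 1.705
v -3.422 1.085 -4.843
v -3.512 -0.157 -3.502
v -2.213 1.962 -3.95
v -2.303 0.72 -2.609
v -2.797 0.62 -5.231
v -2.887 -0.622 -3.89
v -1.588 1.497 -4.338
v -1.678 0.255 -2.997
v 0.985 -0.696 2.841
v 1.599 -0.271 2.206
v 1.255 0.796 4.099
v 1.264 -0.12 2.099
v 0.887 -0.057 2.104
v 0.525 -0.091 2.222
v 0.233 -0.216 2.434
v 0.055 -0.415 2.708
v 0.019 -0.657 3.002
v 0.13 -0.905 3.272
v 0.371 -1.12 3.476
v 0.705 -1.271 3.583
v 1.082 -1.335 3.577
v 1.445 -1.301 3.459
v 1.737 -1.175 3.247
v 1.914 -0.976 2.973
v 1.951 -0.734 2.679
v 1.84 -0.487 2.41
v -1.148 -3.177 -0.067
v -2.35 -2.249 0.899
v -1.546 -2.337 -1.37
v -2.748 -1.409 -0.404
v -0.292 -2.351 0.204
v -1.494 -1.423 1.17
v -0.69 -1.511 -1.099
v -1.892 -0.583 -0.133
f 2 1 4
f 2 4 3
f 4 1 5
f 4 5 3
f 5 1 6
f 5 6 3
f 6 1 7
f 6 7 3
f 7 1 8
f 7 8 3
f 8 1 9
f 8 9 3
f 9 1 10
f 9 10 3
f 10 1 11
f 10 11 3
f 11 1 12
f 11 12 3
f 12 1 13
f 12 13 3
f 13 1 14
f 13 14 3
f 14 1 15
f 14 15 3
f 15 1 16
f 15 16 3
f 16 1 17
f 16 17 3
f 17 1 18
f 17 18 3
f 18 1 2
f 18 2 3
f 20 22 19
f 23 20 19
f 19 22 21
f 21 23 19
f 20 26 22
f 24 20 23
f 24 26 20
f 22 26 21
f 25 23 21
f 21 26 25
f 25 24 23
f 26 24 25
f 28 27 30
f 28 30 29
f 30 27 31
f 30 31 29
f 31 27 32
f 31 32 29
f 32 27 33
f 32 33 29
f 33 27 34
f 33 34 29
f 34 27 35
f 34 35 29
f 35 27 36
f 35 36 29
f 36 27 37
f 36 37 29
f 37 27 38
f 37 38 29
f 38 27 39
f 38 39 29
f 39 27 40
f 39 40 29
f 40 27 41
f 40 41 29
f 41 27 42
f 41 42 29
f 42 27 43
f 42 43 29
f 43 27 44
f 43 44 29
f 44 27 28
f 44 28 29
f 46 48 45
f 49 46 45
f 45 48 47
f 47 49 45
f 46 52 48
f 50 46 49
f 50 52 46
f 48 52 47
f 51 49 47
f 47 52 51
f 51 50 49
f 52 50 51

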